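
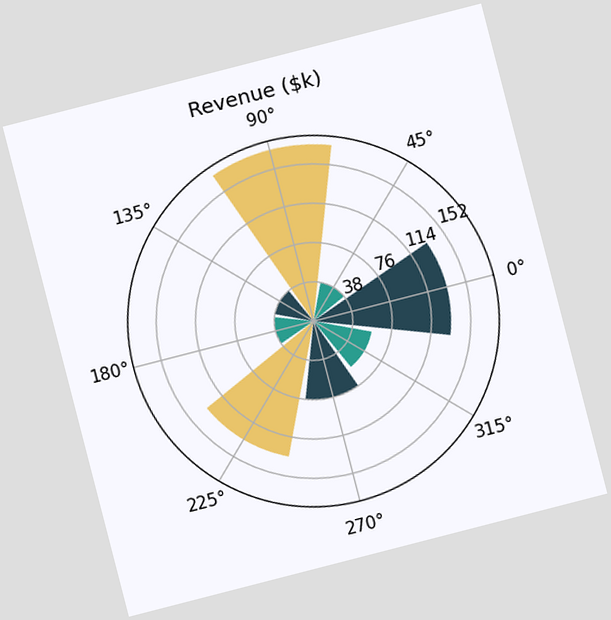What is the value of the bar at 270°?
$76k

The chart is tilted about 14° counter-clockwise. The bar at 270° reaches $76k on the radial axis.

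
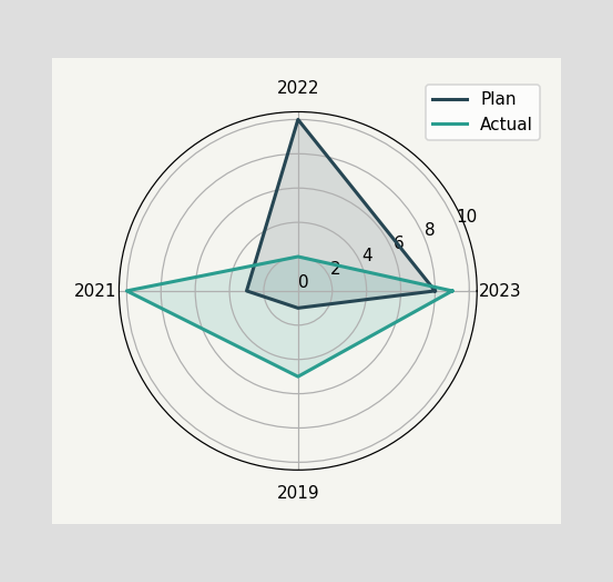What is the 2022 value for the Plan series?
On the 2022 axis, Plan reaches 10.

10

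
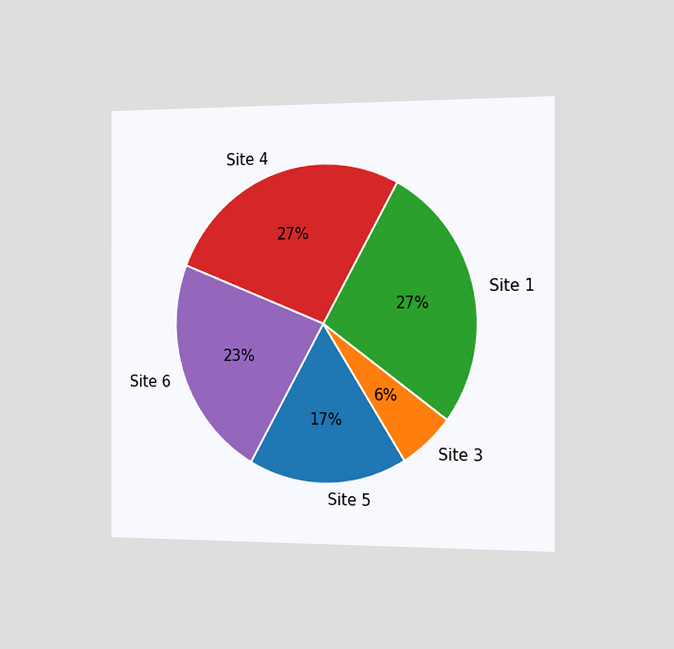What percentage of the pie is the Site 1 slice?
27%

The chart is viewed slightly from the right. The Site 1 slice takes up 27% of the pie.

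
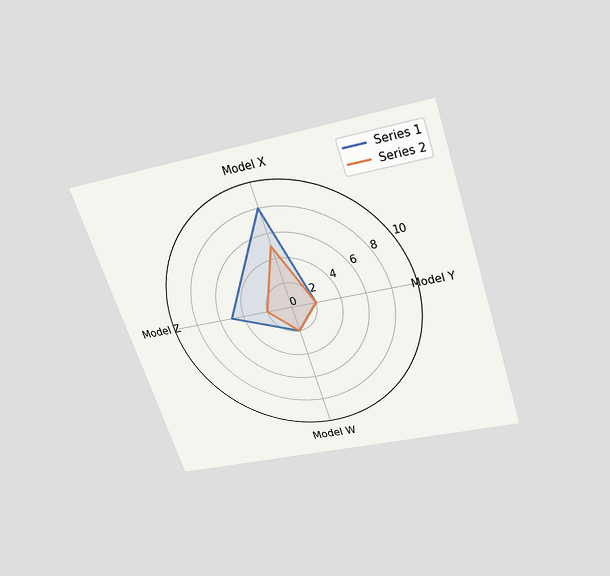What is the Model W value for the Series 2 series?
2

The chart is tilted about 18° counter-clockwise and viewed slightly from above. On the Model W axis, Series 2 reaches 2.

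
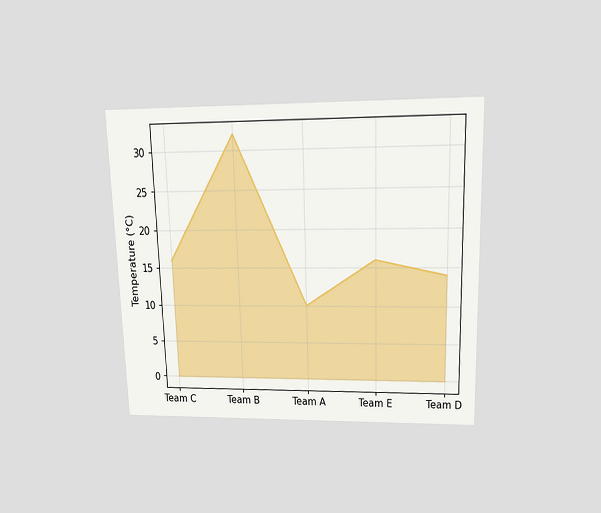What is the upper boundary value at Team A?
10°C

The chart is viewed slightly from above. At Team A the upper boundary is at 10°C.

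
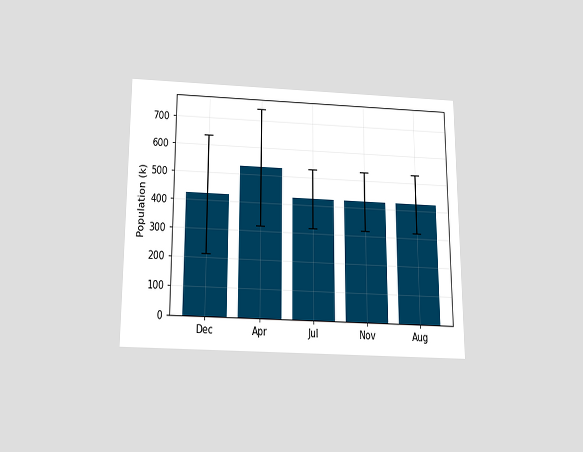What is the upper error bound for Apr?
The chart is viewed slightly from below. The Apr bar's upper whisker reaches 742k.

742k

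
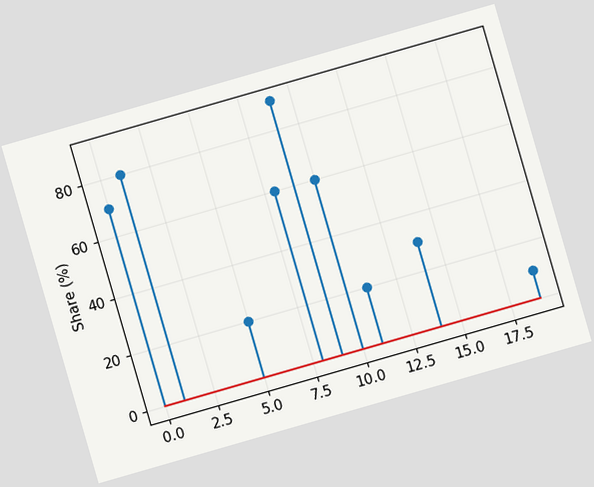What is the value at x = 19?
The chart is tilted about 16° counter-clockwise. The stem at x=19 reaches 10%.

10%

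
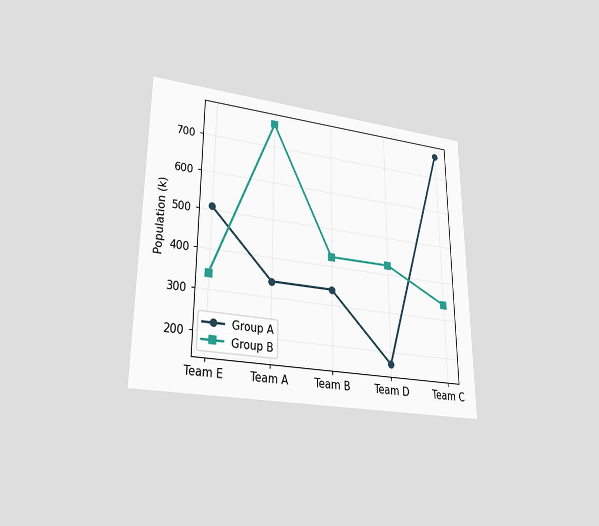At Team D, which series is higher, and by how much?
Group B, by 255k

The chart is viewed at a slight angle. At Team D, Group B sits above the other line by 255k.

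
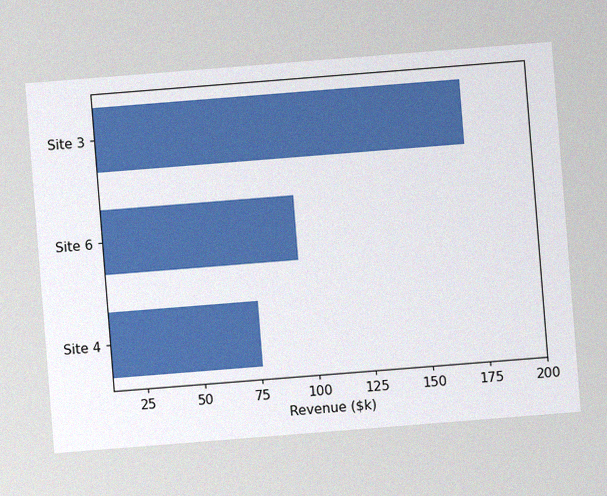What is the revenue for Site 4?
The chart is tilted about 5° counter-clockwise, with some photo noise. Reading along the chart's x-axis, the Site 4 bar reaches $76k.

$76k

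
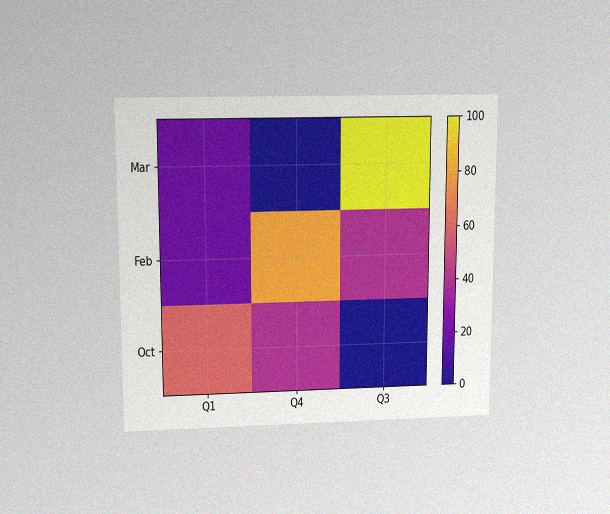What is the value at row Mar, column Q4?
0

The chart is viewed slightly from above, with some photo noise. Matching cell (Mar, Q4) against the colorbar gives 0.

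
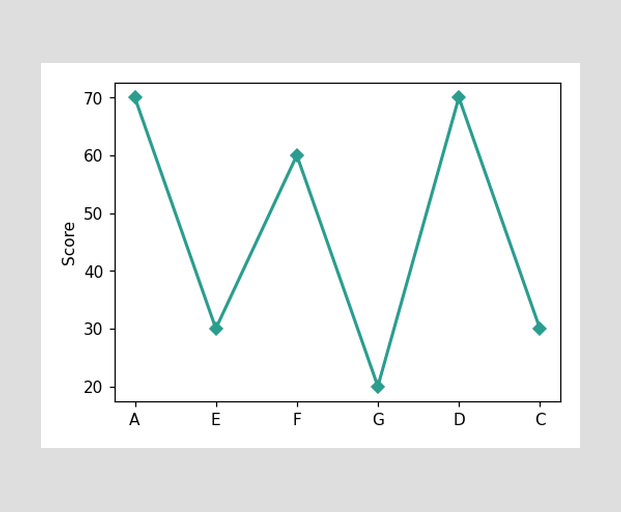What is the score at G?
20

At G, the line is at 20.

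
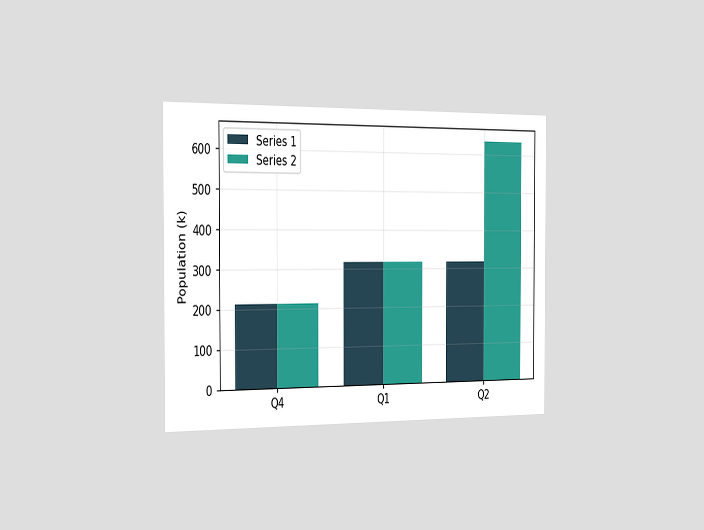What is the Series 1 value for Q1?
The chart is viewed slightly from the left. The Series 1 bar at Q1 reaches 318k on the y-axis.

318k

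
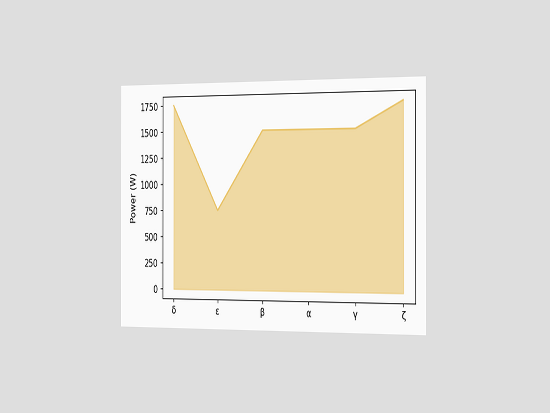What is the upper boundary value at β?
The chart is viewed slightly from the right. At β the upper boundary is at 1500W.

1500W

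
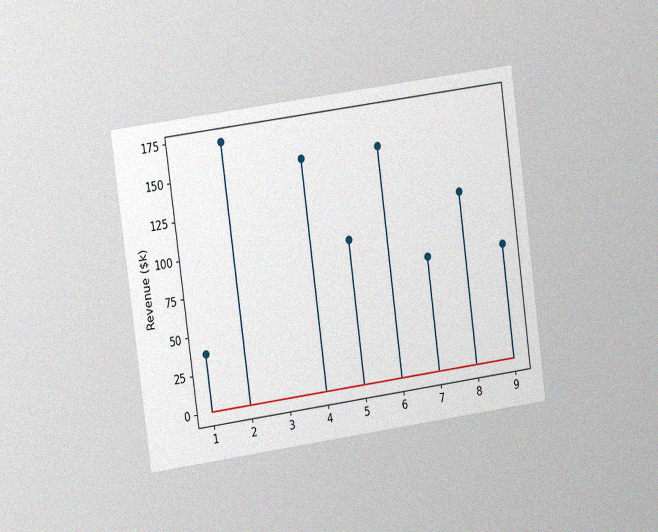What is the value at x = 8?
$114k

The chart is tilted about 8° counter-clockwise and viewed at a slight angle, with some photo noise. The stem at x=8 reaches $114k.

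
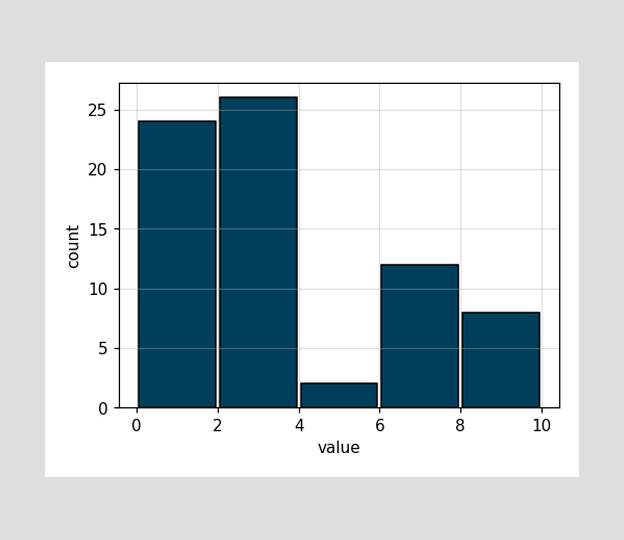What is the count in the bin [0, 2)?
24

The [0, 2) bin has height 24.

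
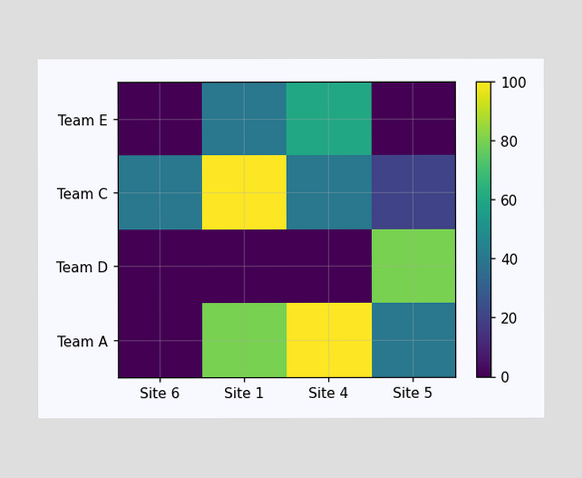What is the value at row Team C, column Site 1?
100

Matching cell (Team C, Site 1) against the colorbar gives 100.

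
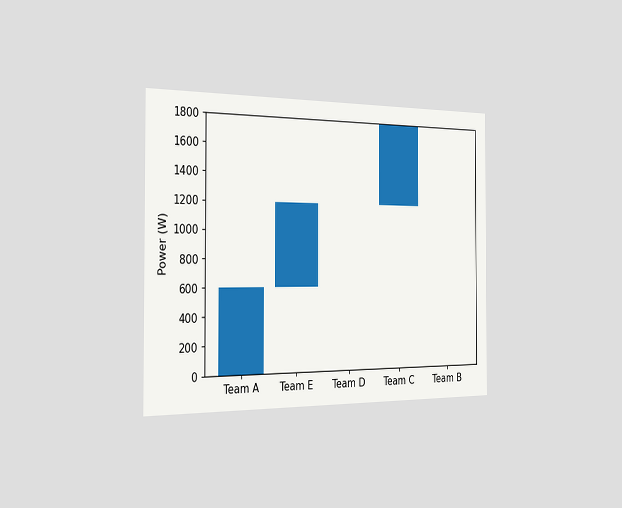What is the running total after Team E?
1200W

The chart is viewed slightly from the left. After Team E the running total reaches 1200W.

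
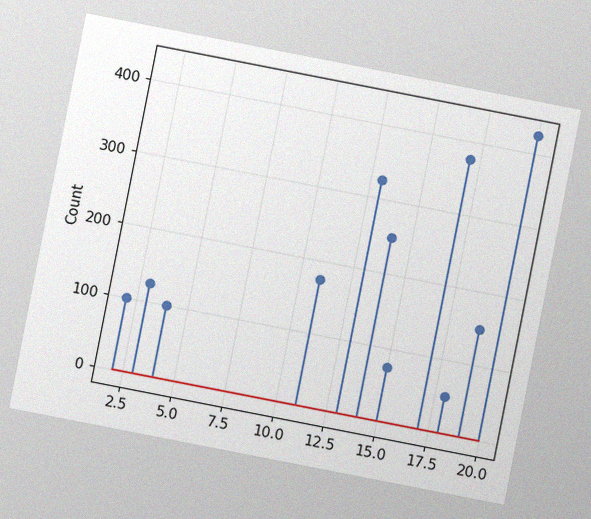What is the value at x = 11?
175

The chart is tilted about 11° clockwise, with some photo noise. The stem at x=11 reaches 175.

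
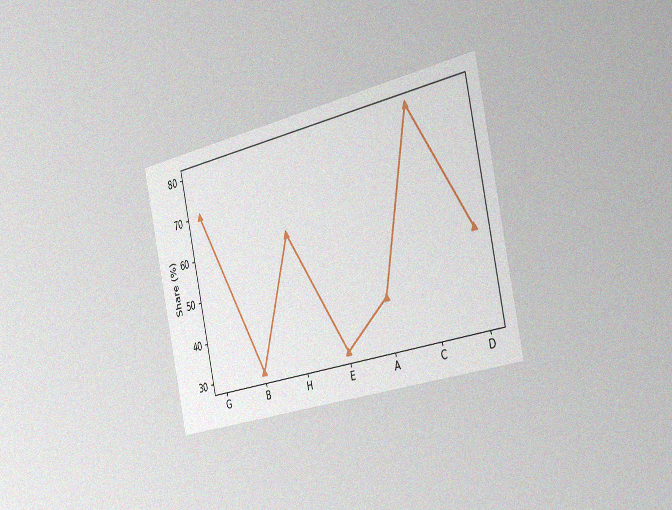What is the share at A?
40%

The chart is tilted about 12° counter-clockwise and viewed slightly from the right, with some photo noise. At A, the line is at 40%.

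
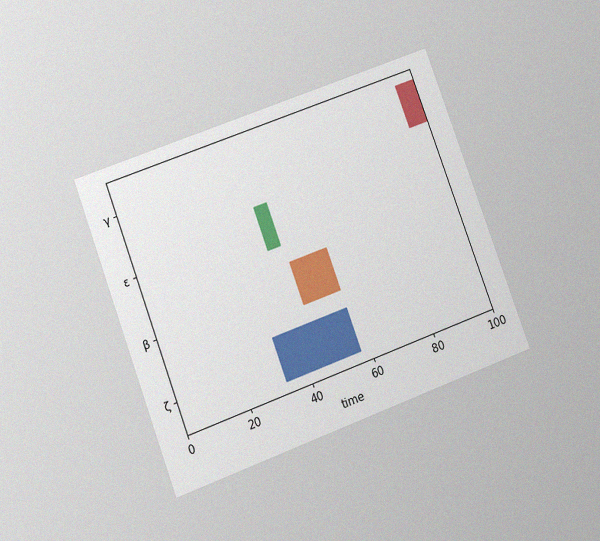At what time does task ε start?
40

The chart is tilted about 21° counter-clockwise and viewed at a slight angle, with some photo noise. The ε bar begins at t=40.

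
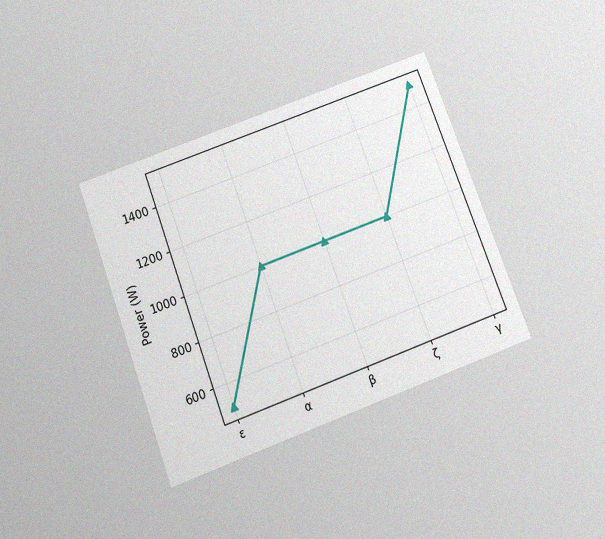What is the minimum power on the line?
The chart is tilted about 20° counter-clockwise and viewed slightly from below, with some photo noise. The lowest point is at ε, and reading across to the y-axis gives 500W.

500W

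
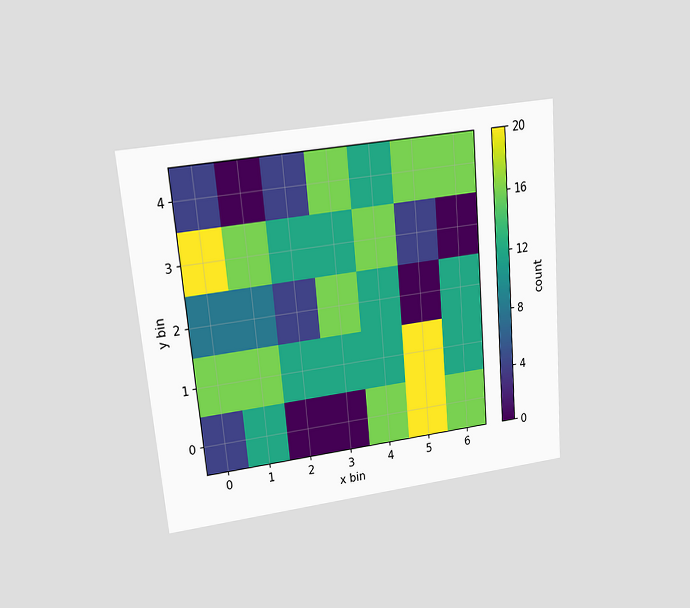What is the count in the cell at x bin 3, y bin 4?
16

The chart is tilted about 5° counter-clockwise and viewed at a slight angle. Matching the cell (3, 4) against the colorbar gives 16.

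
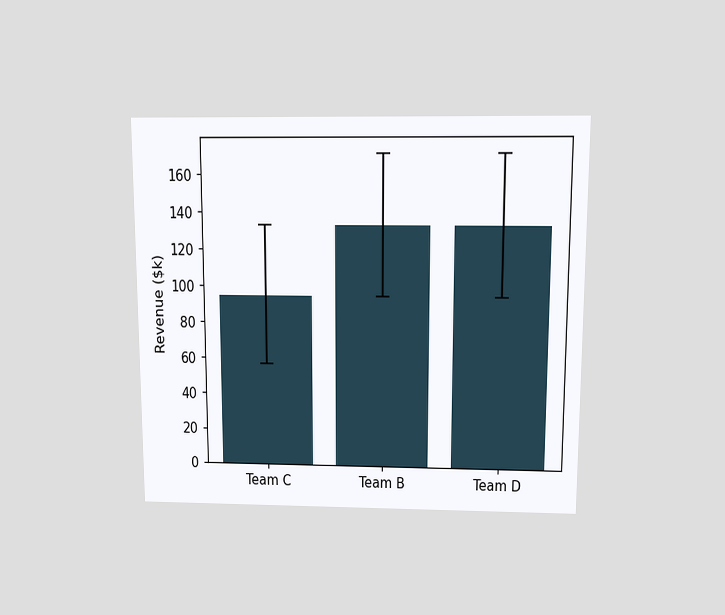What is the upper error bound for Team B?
The chart is viewed slightly from above. The Team B bar's upper whisker reaches $171k.

$171k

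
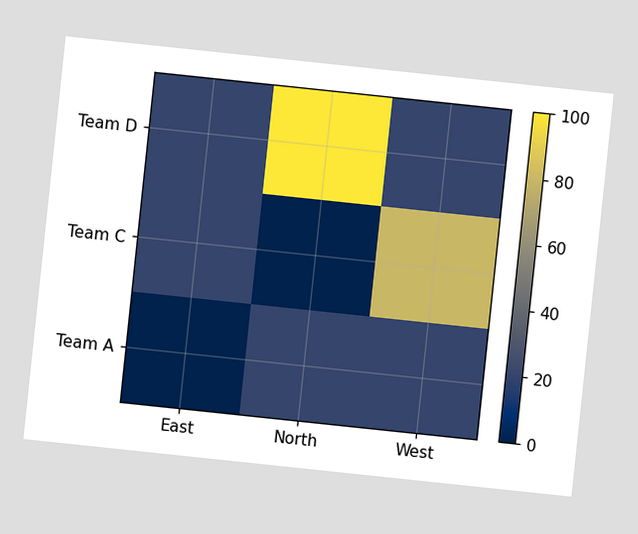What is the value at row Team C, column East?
20

The chart is tilted about 6° clockwise. Matching cell (Team C, East) against the colorbar gives 20.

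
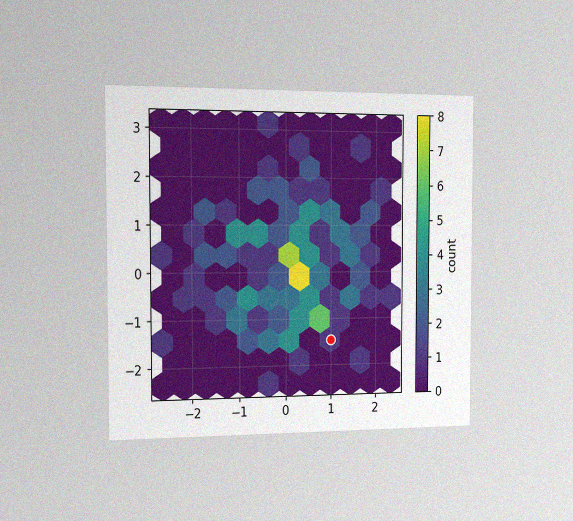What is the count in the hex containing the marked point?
1

The chart is viewed slightly from the left, with some photo noise. The marked hex reads 1 on the colorbar.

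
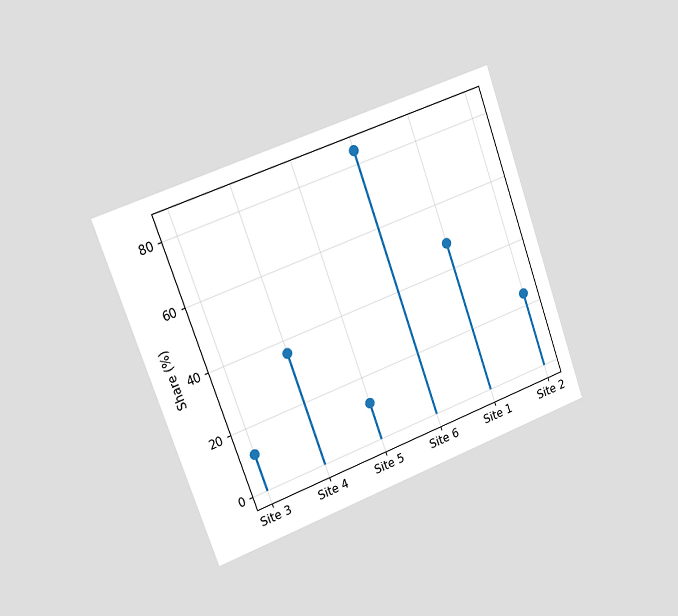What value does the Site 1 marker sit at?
48%

The chart is tilted about 20° counter-clockwise and viewed slightly from the left. The Site 1 marker sits at 48%.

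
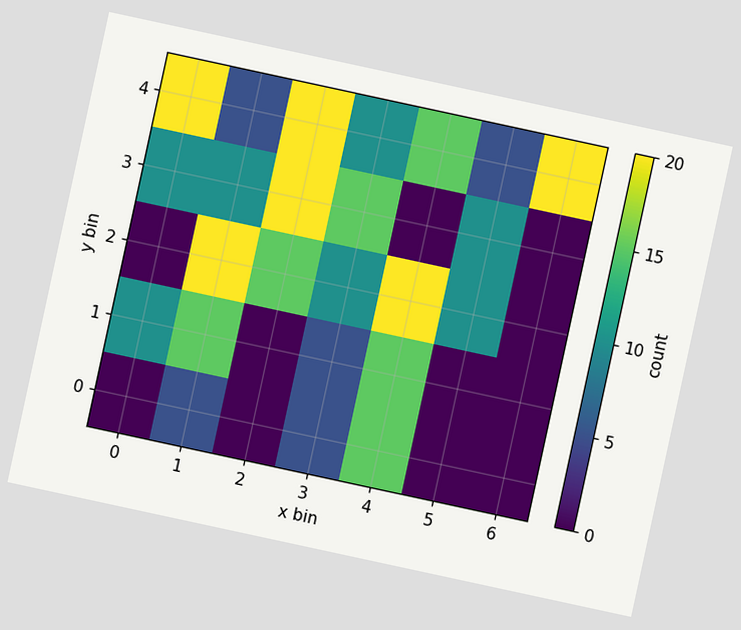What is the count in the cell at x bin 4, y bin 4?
15

The chart is tilted about 12° clockwise. Matching the cell (4, 4) against the colorbar gives 15.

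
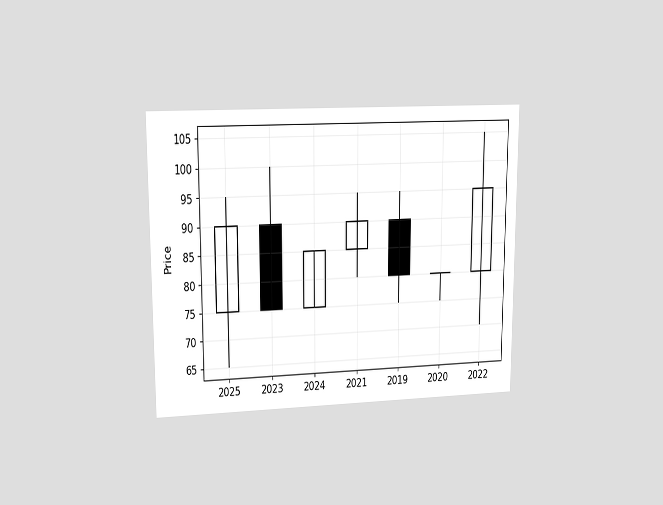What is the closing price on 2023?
75

The chart is viewed at a slight angle. The 2023 candle closes at 75.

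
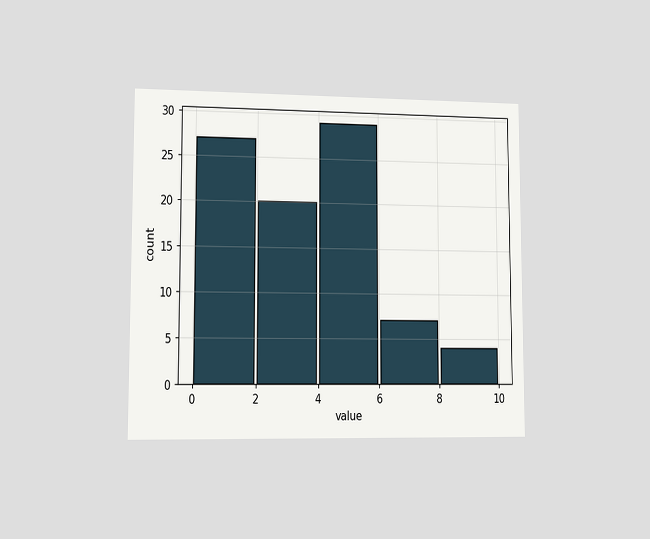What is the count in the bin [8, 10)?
The chart is viewed at a slight angle. The [8, 10) bin has height 4.

4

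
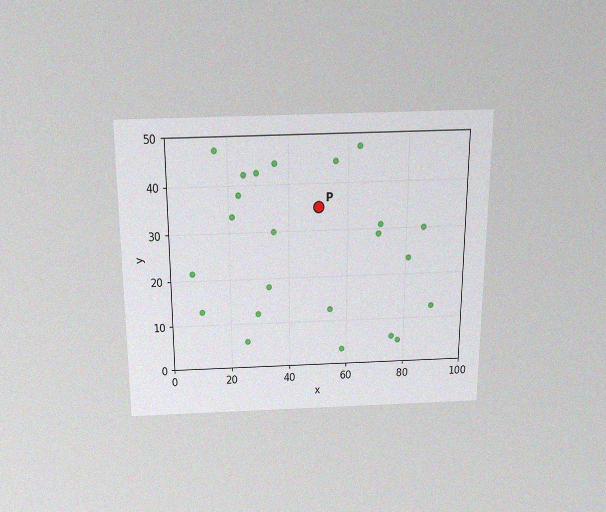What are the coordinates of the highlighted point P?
(50, 35)

The chart is viewed slightly from above, with some photo noise. Following the gridlines from P to each axis, P sits at (50, 35).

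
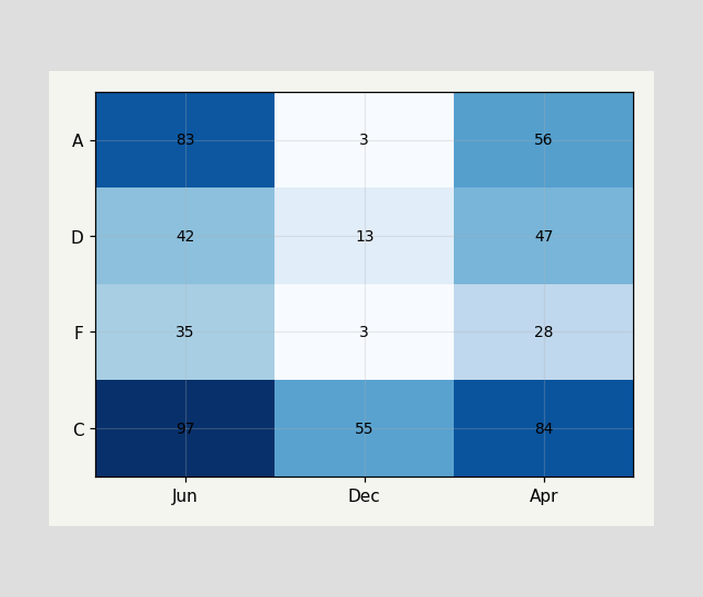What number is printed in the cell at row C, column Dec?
The (C, Dec) cell reads 55.

55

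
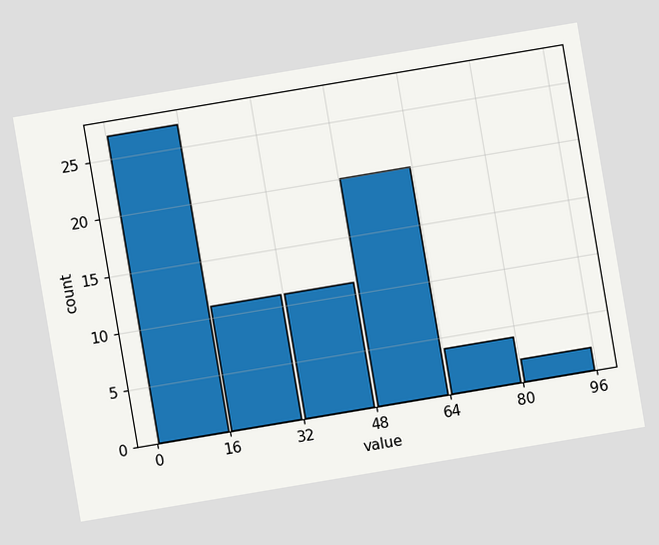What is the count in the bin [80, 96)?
2

The chart is tilted about 10° counter-clockwise. The [80, 96) bin has height 2.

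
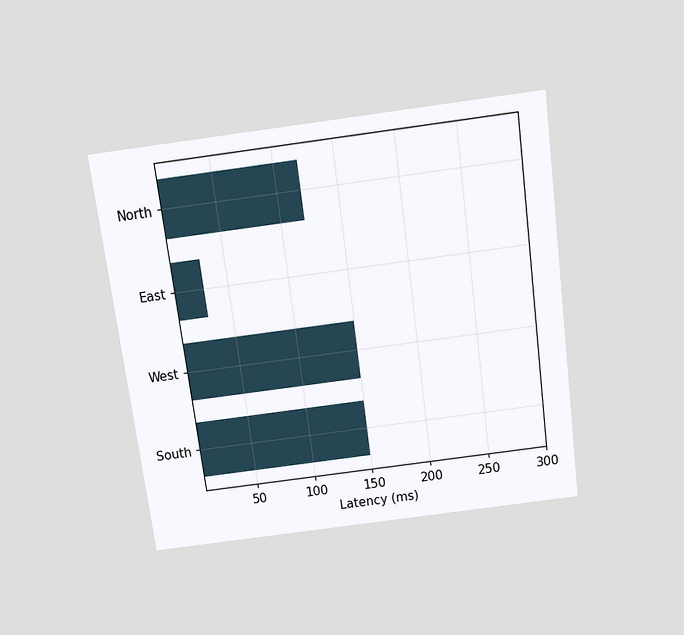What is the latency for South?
The chart is tilted about 8° counter-clockwise and viewed slightly from above. Reading along the chart's x-axis, the South bar reaches 150ms.

150ms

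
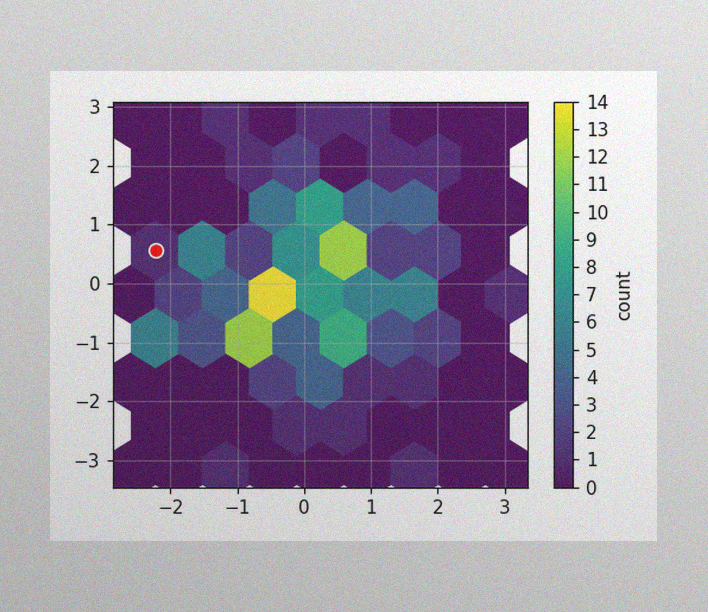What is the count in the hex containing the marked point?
1

The image has some photo noise and uneven lighting. The marked hex reads 1 on the colorbar.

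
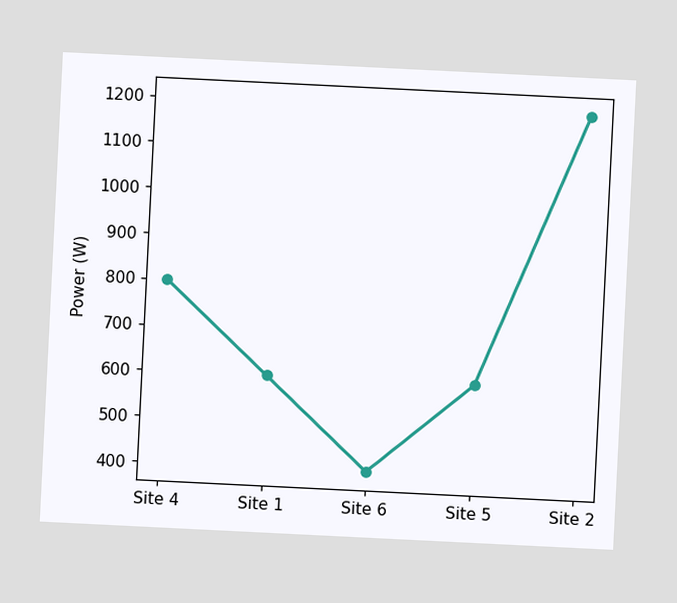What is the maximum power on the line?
The chart is tilted about 3° clockwise. The highest point is at Site 2, and reading across to the y-axis gives 1200W.

1200W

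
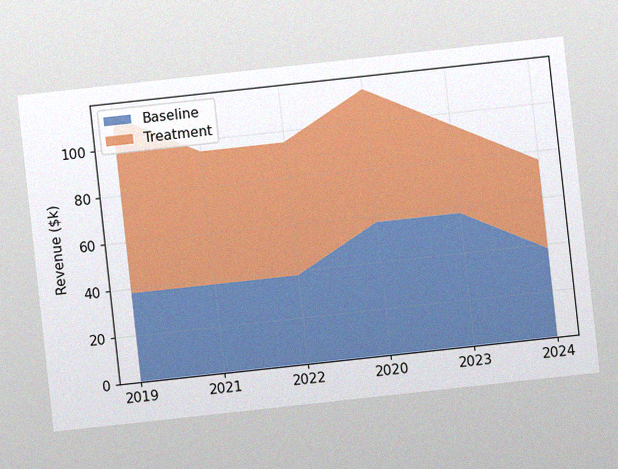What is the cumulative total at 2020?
$114k

The chart is tilted about 6° counter-clockwise, with some photo noise. The stacked total at 2020 reaches $114k.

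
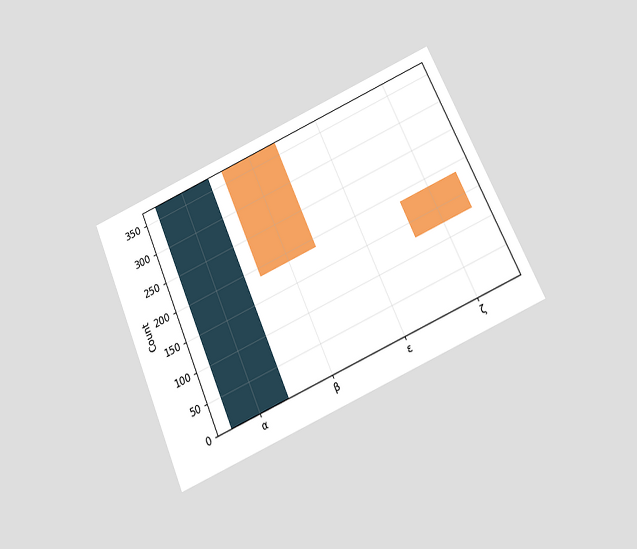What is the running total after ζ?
124

The chart is tilted about 24° counter-clockwise and viewed slightly from below. After ζ the running total reaches 124.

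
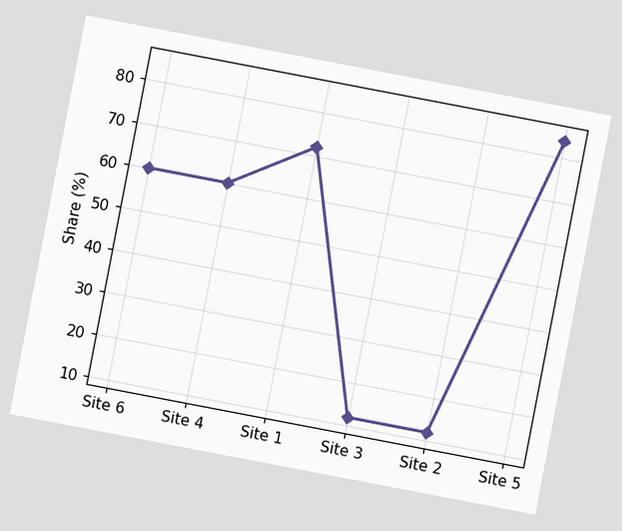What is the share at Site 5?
The chart is tilted about 11° clockwise. At Site 5, the line is at 84%.

84%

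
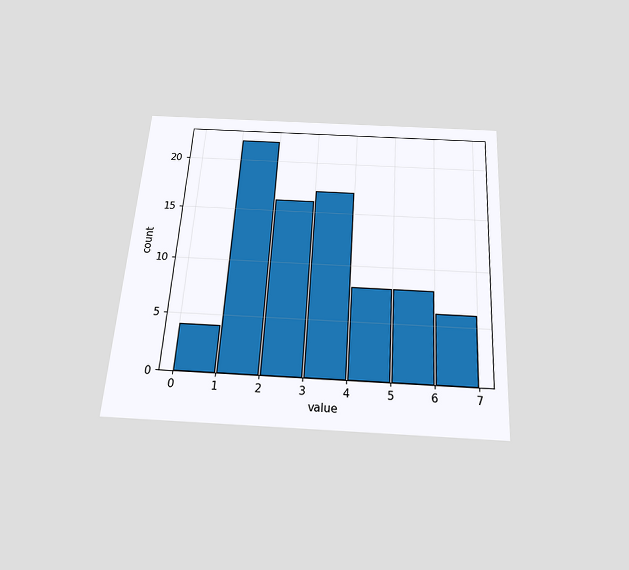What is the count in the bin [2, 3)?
16

The chart is tilted about 4° clockwise and viewed slightly from below. The [2, 3) bin has height 16.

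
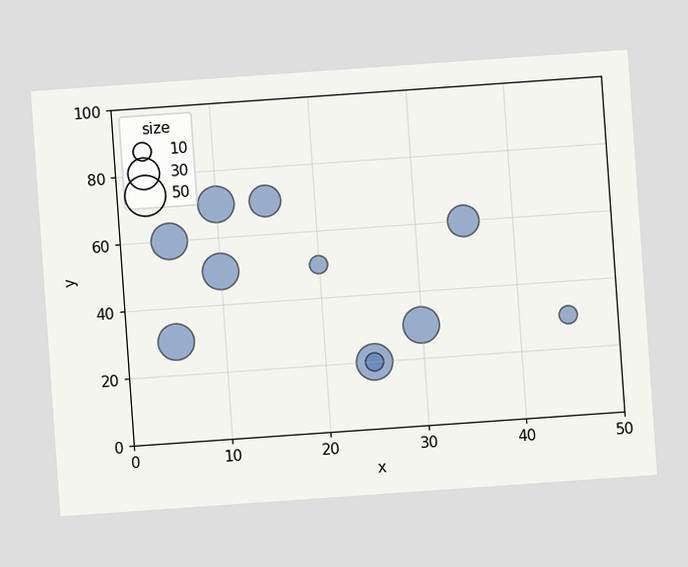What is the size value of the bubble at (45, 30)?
The chart is tilted about 4° counter-clockwise. Matching the bubble at (45, 30) against the size legend gives 10.

10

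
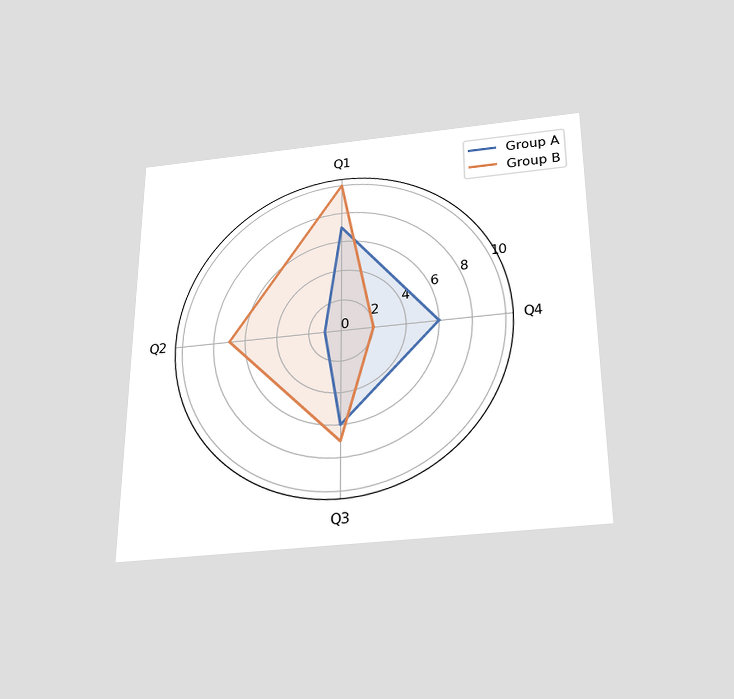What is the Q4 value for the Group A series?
The chart is viewed slightly from below. On the Q4 axis, Group A reaches 6.

6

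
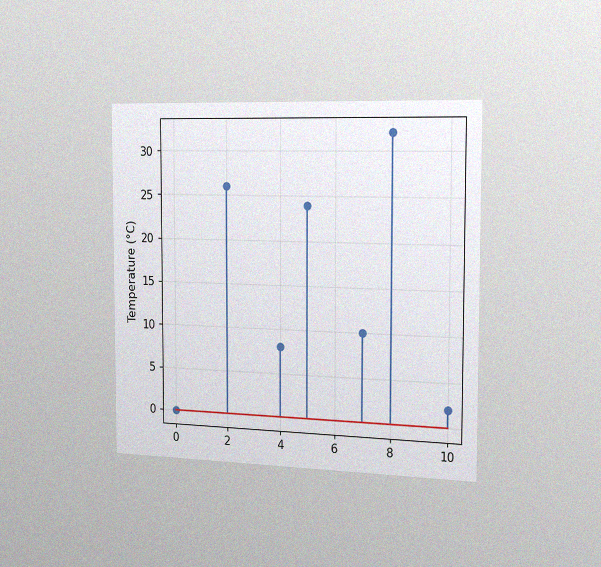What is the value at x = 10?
The chart is viewed slightly from the right, with some photo noise. The stem at x=10 reaches 2°C.

2°C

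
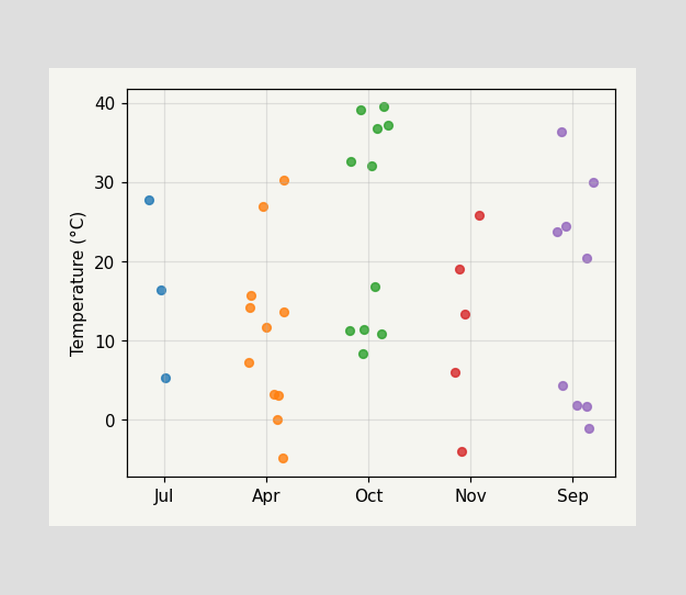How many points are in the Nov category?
Counting the markers in the Nov column gives 5.

5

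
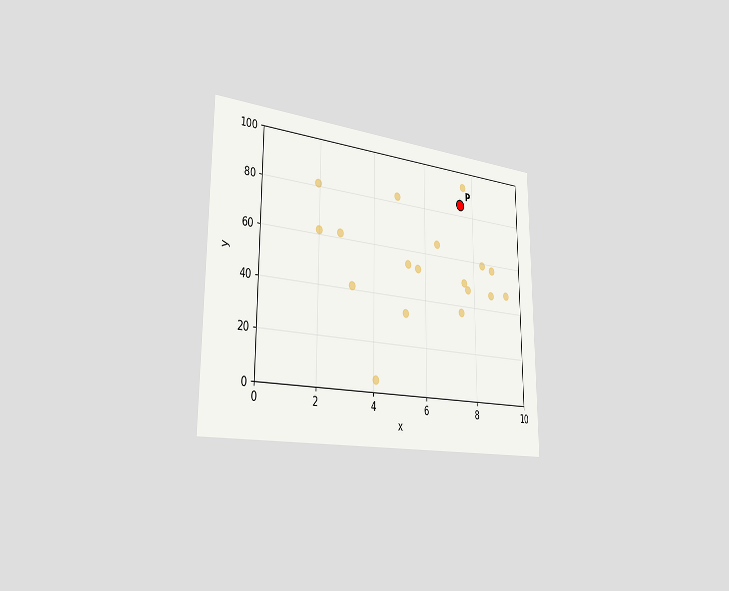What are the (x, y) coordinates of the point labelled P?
(7.5, 85)

The chart is viewed slightly from the left. Following the gridlines from P to each axis, P sits at (7.5, 85).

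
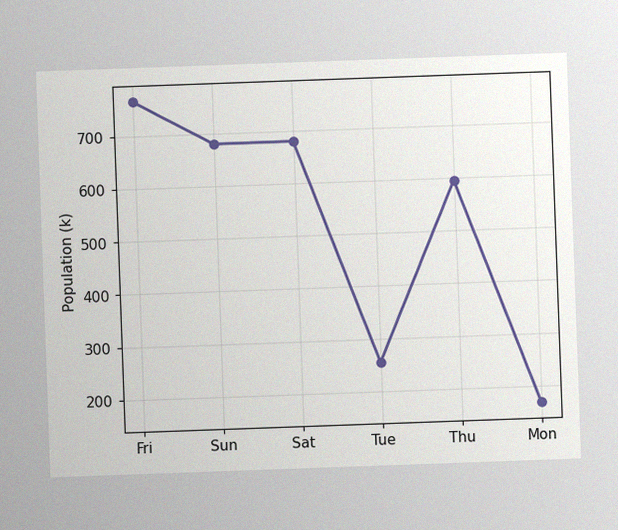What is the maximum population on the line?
The chart is tilted about 2° counter-clockwise, with some photo noise. The highest point is at Fri, and reading across to the y-axis gives 765k.

765k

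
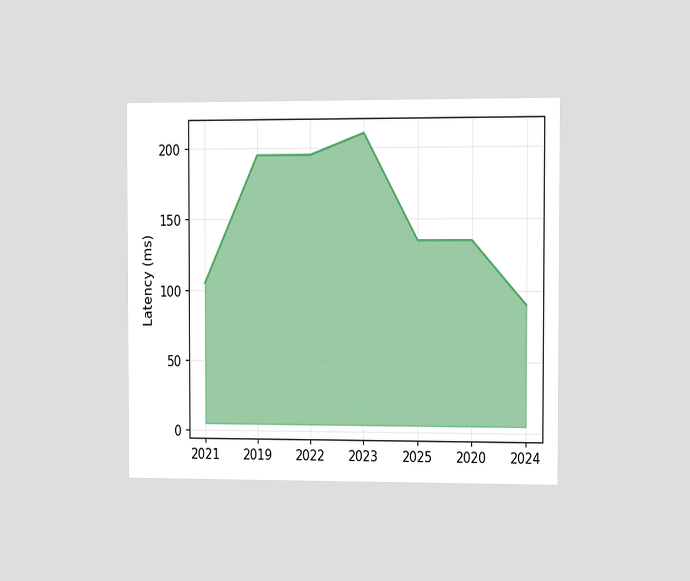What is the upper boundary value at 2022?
The chart is viewed at a slight angle. At 2022 the upper boundary is at 195ms.

195ms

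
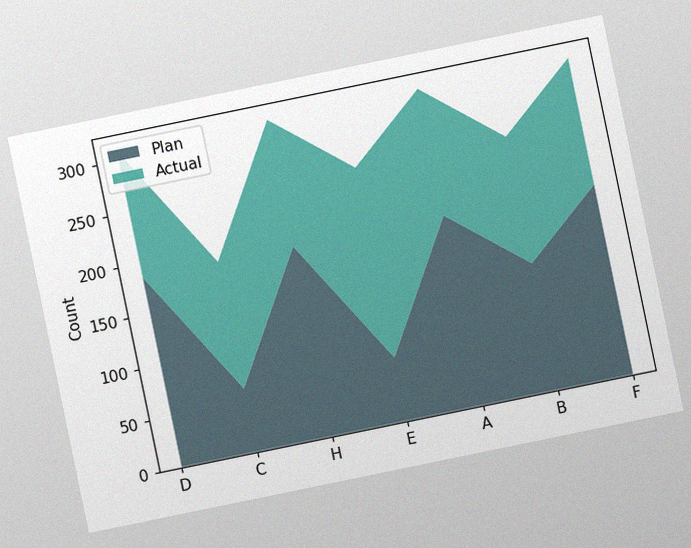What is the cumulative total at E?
248

The chart is tilted about 12° counter-clockwise, with some photo noise. The stacked total at E reaches 248.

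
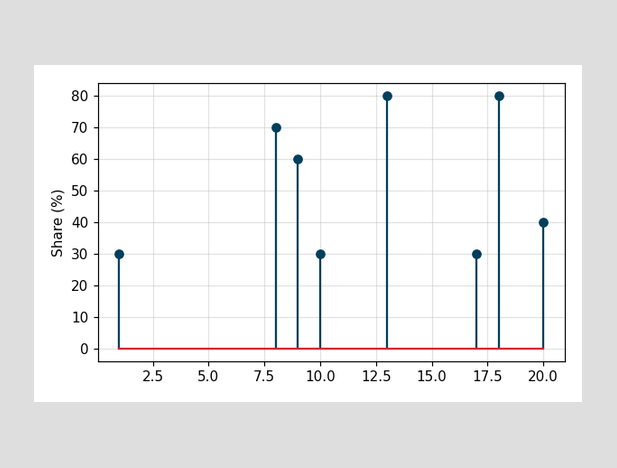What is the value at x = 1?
The stem at x=1 reaches 30%.

30%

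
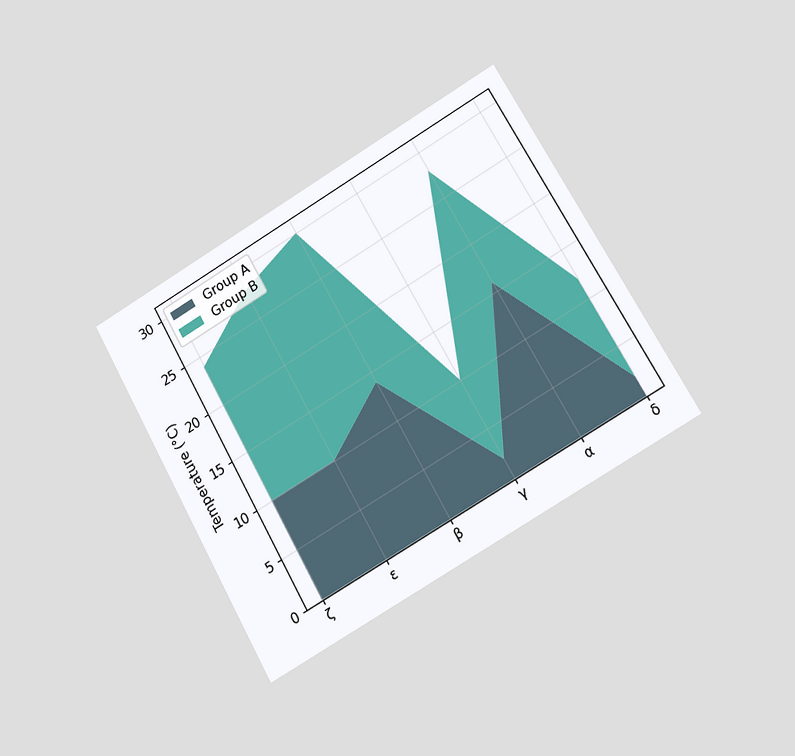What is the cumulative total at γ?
10°C

The chart is tilted about 29° counter-clockwise and viewed slightly from the right. The stacked total at γ reaches 10°C.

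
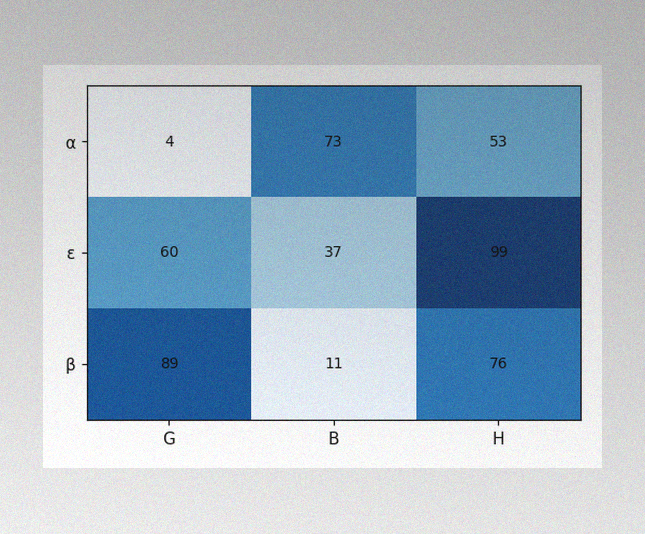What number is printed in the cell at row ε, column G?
The image has some photo noise and uneven lighting. The (ε, G) cell reads 60.

60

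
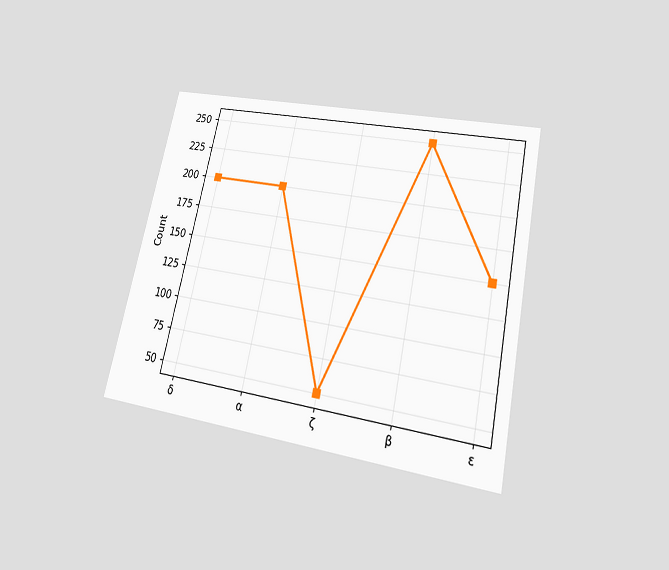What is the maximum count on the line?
250

The chart is tilted about 12° clockwise and viewed slightly from below. The highest point is at β, and reading across to the y-axis gives 250.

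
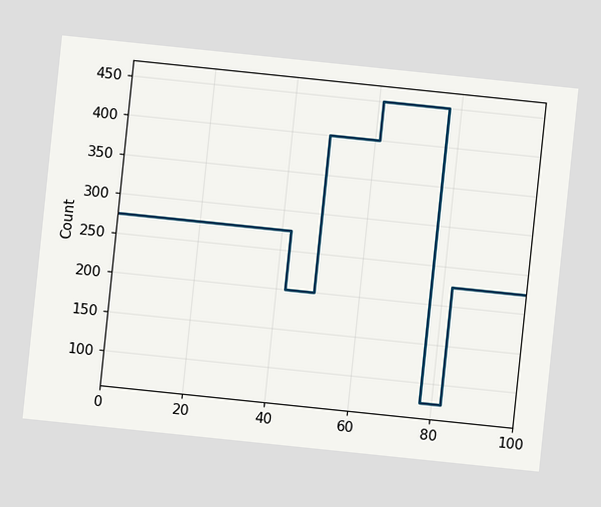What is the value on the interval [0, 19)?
275

The chart is tilted about 6° clockwise. On [0, 19) the step sits at 275.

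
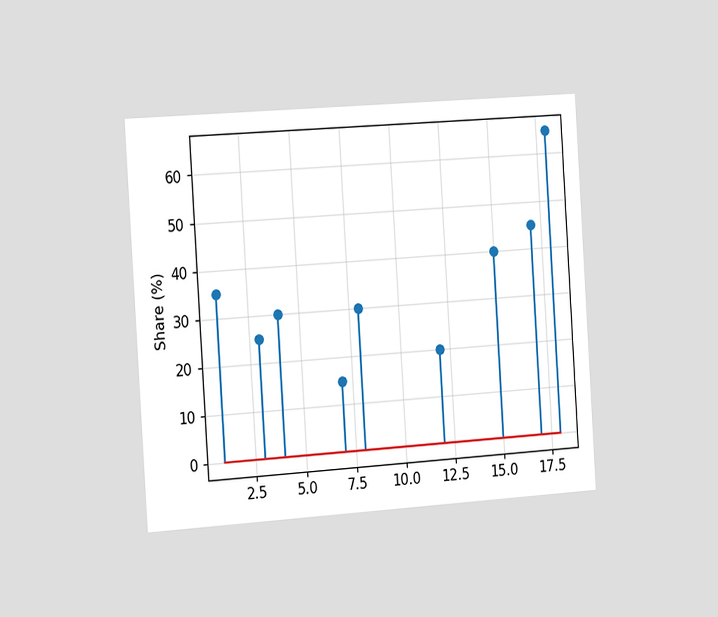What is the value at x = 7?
15%

The chart is tilted about 4° counter-clockwise and viewed slightly from the left. The stem at x=7 reaches 15%.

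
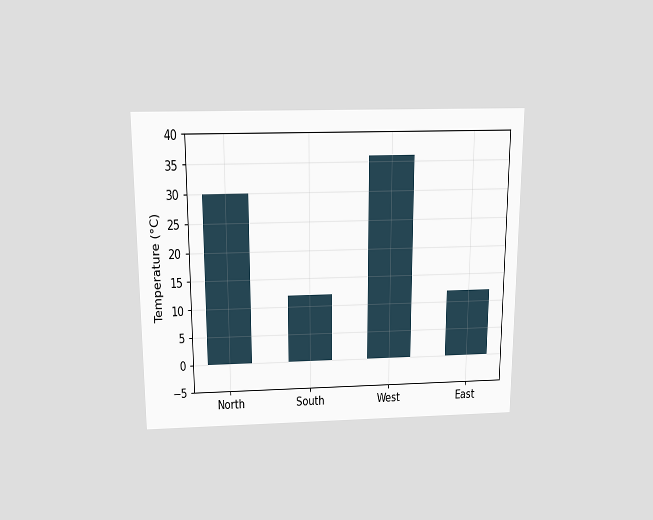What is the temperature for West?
36°C

The chart is viewed slightly from above. Reading along the chart's y-axis, the West bar reaches 36°C.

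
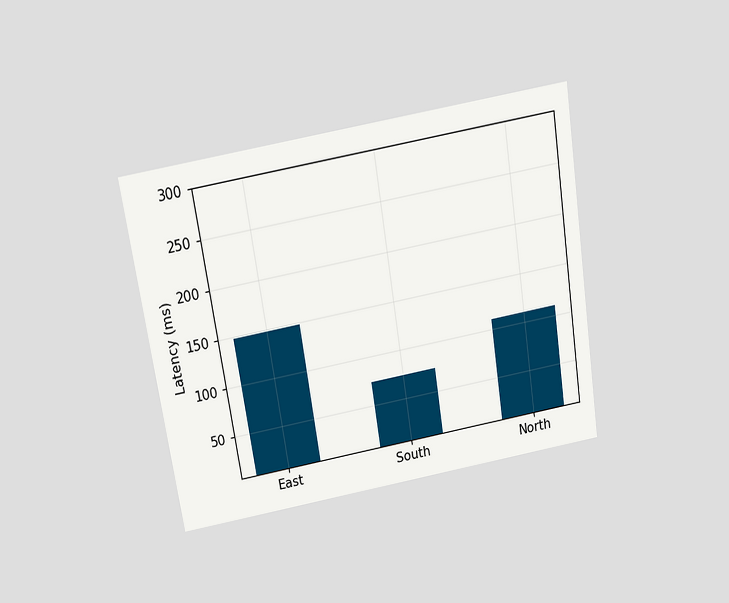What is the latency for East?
The chart is tilted about 9° counter-clockwise and viewed slightly from above. Reading along the chart's y-axis, the East bar reaches 148ms.

148ms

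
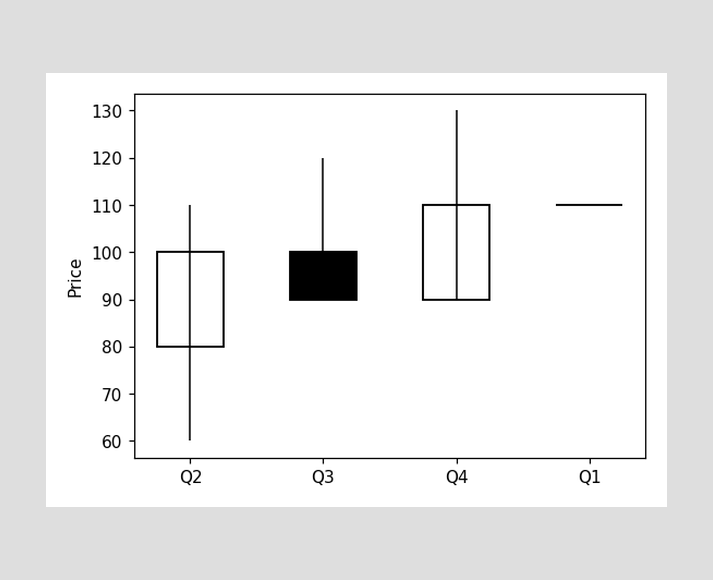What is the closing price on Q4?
The Q4 candle closes at 110.

110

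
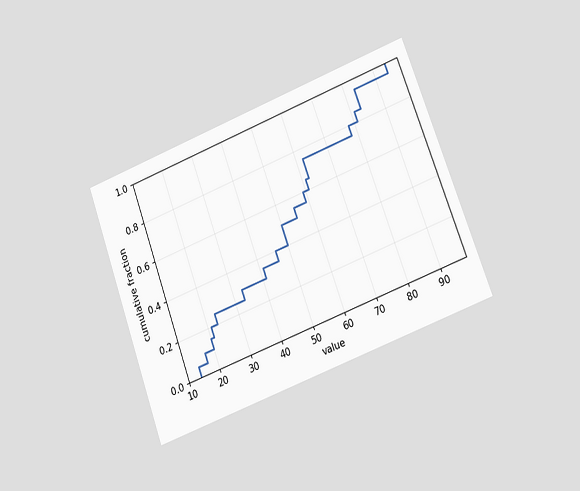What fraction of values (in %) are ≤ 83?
95%

The chart is tilted about 20° counter-clockwise and viewed at a slight angle. At x=83 the ECDF step is at 95%.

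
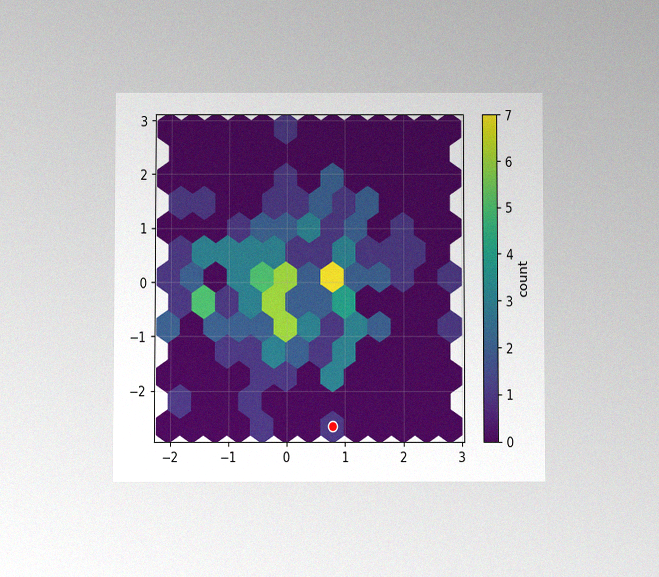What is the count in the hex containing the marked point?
The chart is viewed slightly from below, with some photo noise. The marked hex reads 1 on the colorbar.

1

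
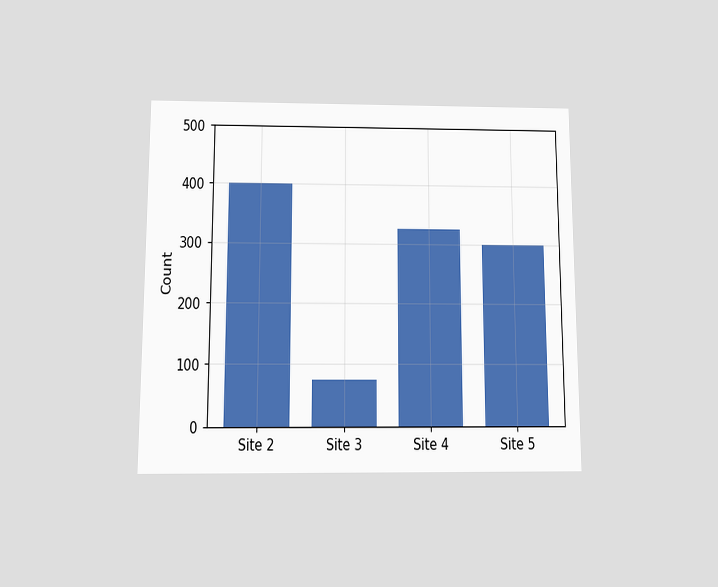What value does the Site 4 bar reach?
325

The chart is viewed slightly from below. Reading along the chart's y-axis, the Site 4 bar reaches 325.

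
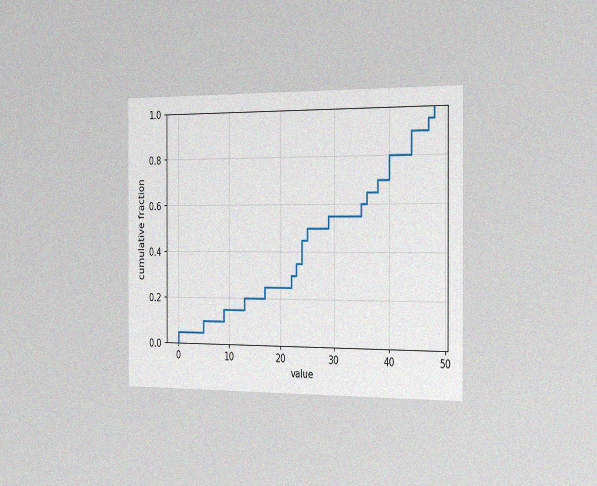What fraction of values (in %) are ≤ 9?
The chart is viewed slightly from the right, with some photo noise. At x=9 the ECDF step is at 15%.

15%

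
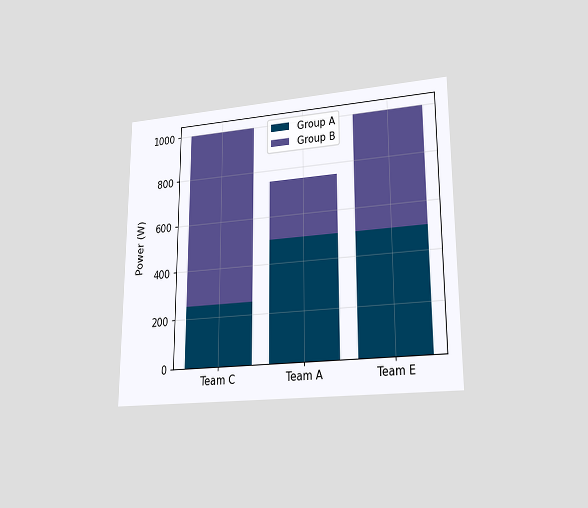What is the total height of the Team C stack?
1000W

The chart is viewed at a slight angle. The Team C stack's top reaches 1000W on the y-axis.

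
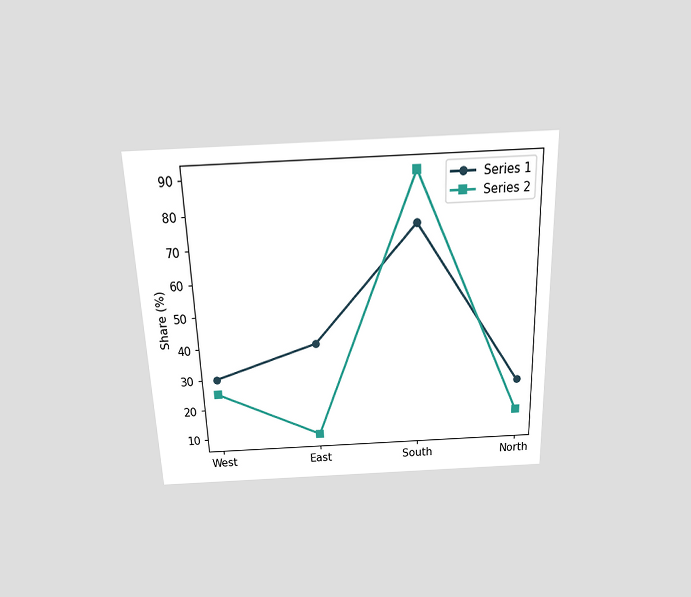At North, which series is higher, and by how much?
Series 1, by 10%

The chart is tilted about 2° counter-clockwise and viewed slightly from above. At North, Series 1 sits above the other line by 10%.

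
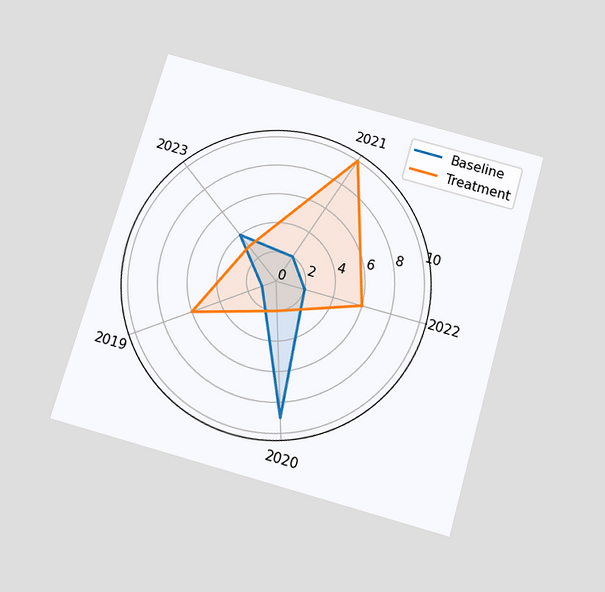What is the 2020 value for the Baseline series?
9

The chart is tilted about 16° clockwise and viewed slightly from below. On the 2020 axis, Baseline reaches 9.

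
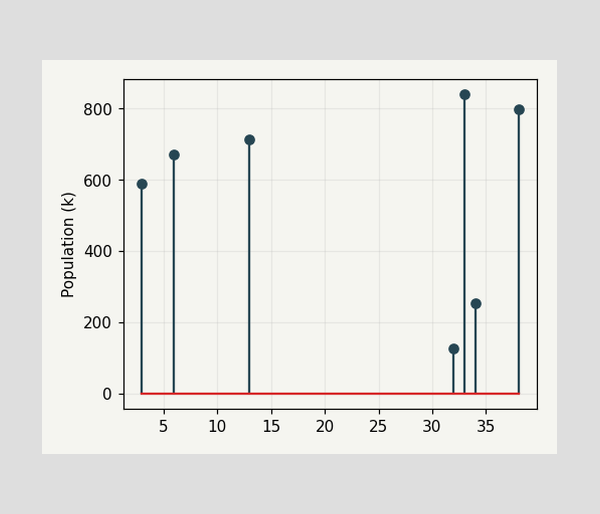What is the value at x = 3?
The stem at x=3 reaches 588k.

588k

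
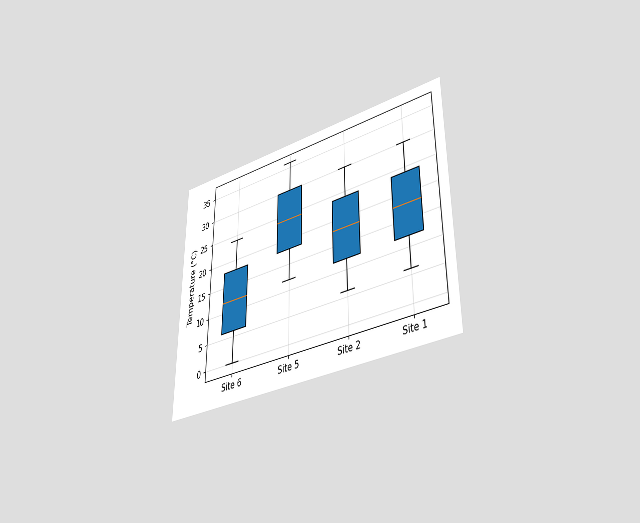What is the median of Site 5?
24°C

The chart is viewed at a slight angle. The median line in the Site 5 box sits at 24°C.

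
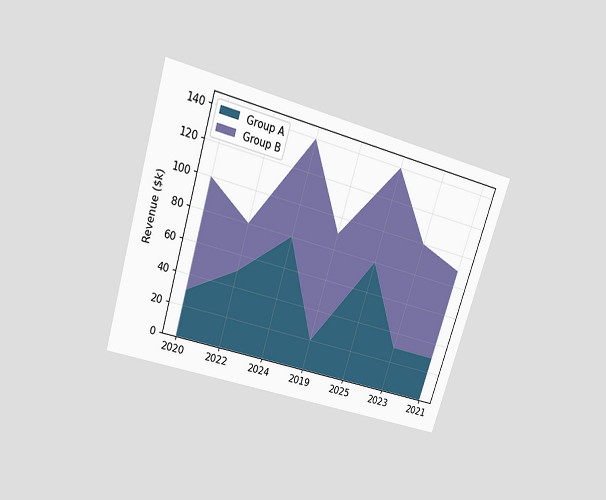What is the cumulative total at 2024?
The chart is tilted about 17° clockwise and viewed slightly from above. The stacked total at 2024 reaches $140k.

$140k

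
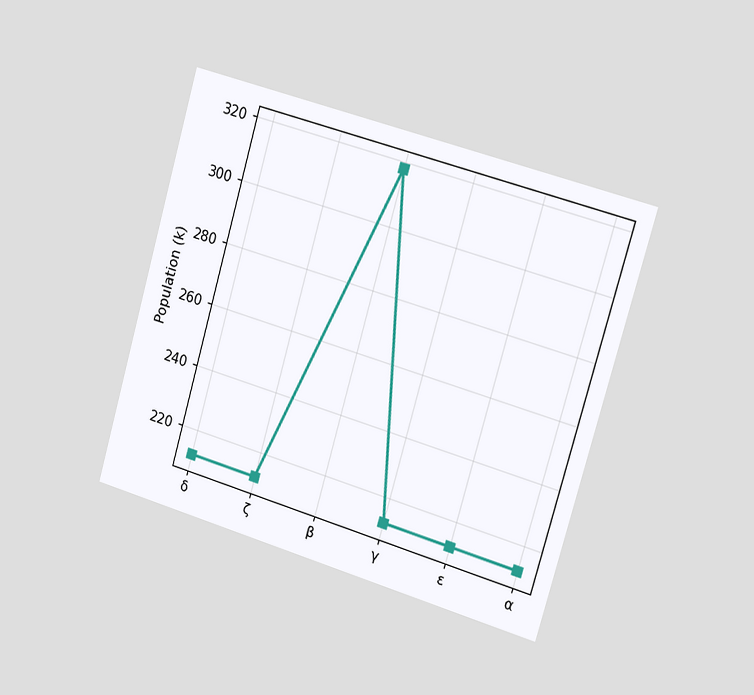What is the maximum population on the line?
318k

The chart is tilted about 16° clockwise and viewed slightly from the right. The highest point is at β, and reading across to the y-axis gives 318k.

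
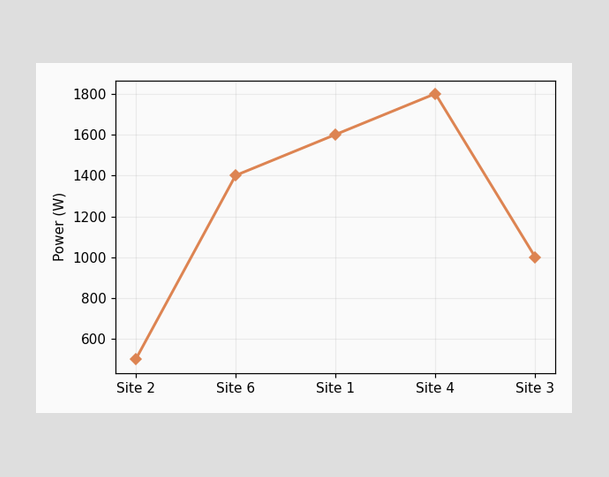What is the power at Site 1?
1600W

At Site 1, the line is at 1600W.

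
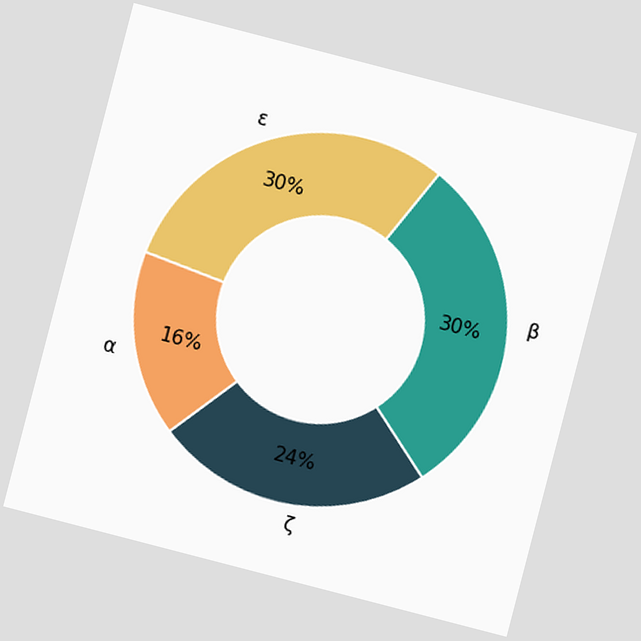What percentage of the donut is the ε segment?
30%

The chart is tilted about 15° clockwise. The ε segment takes up 30% of the ring.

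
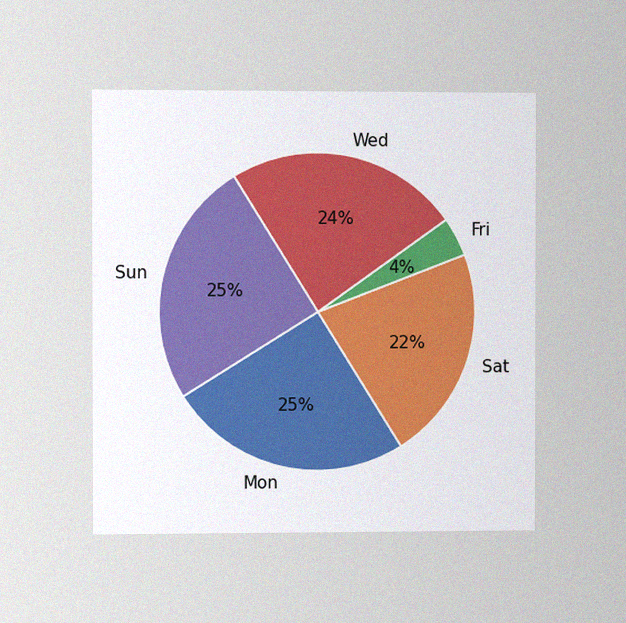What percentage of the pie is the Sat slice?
The chart is viewed at a slight angle, with some photo noise. The Sat slice takes up 22% of the pie.

22%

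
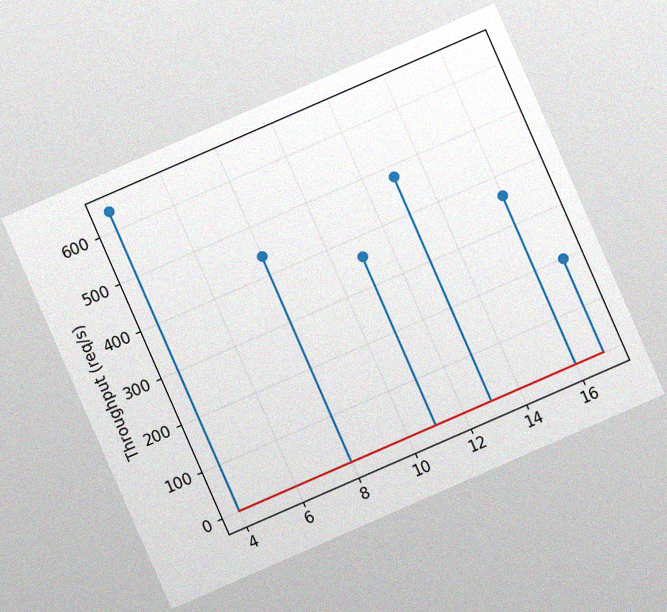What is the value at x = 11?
360req/s

The chart is tilted about 24° counter-clockwise, with some photo noise. The stem at x=11 reaches 360req/s.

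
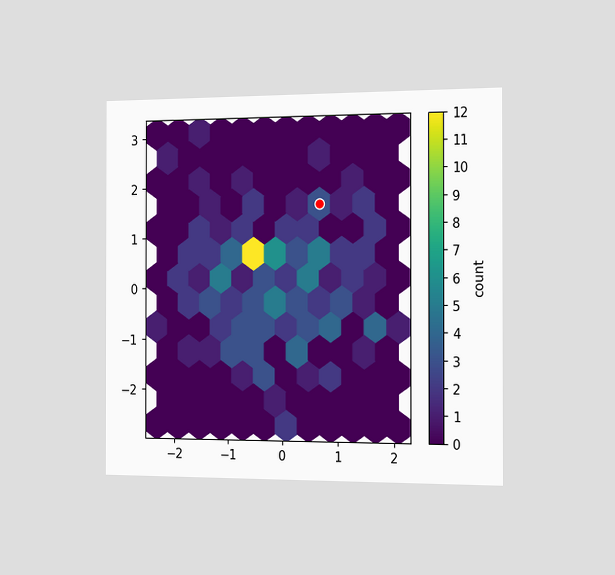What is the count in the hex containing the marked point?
The chart is viewed slightly from the right. The marked hex reads 3 on the colorbar.

3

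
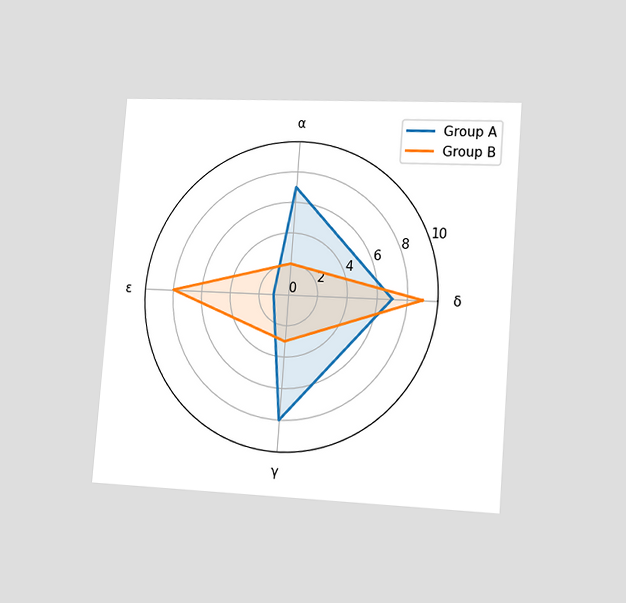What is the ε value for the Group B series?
8

The chart is tilted about 4° clockwise and viewed slightly from the right. On the ε axis, Group B reaches 8.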